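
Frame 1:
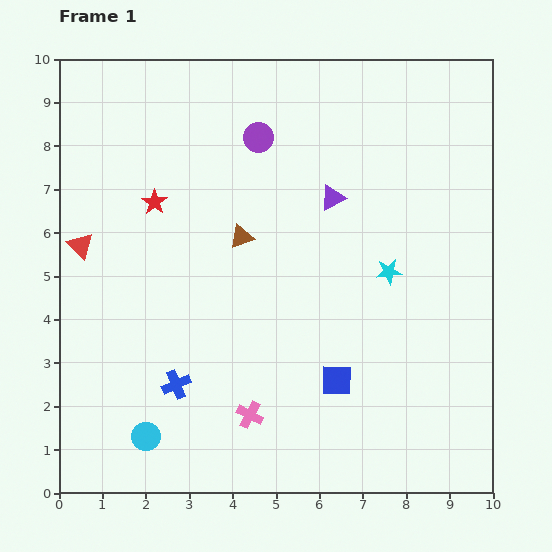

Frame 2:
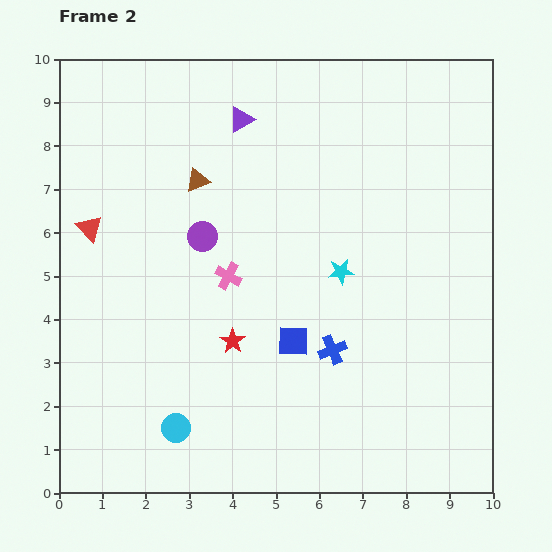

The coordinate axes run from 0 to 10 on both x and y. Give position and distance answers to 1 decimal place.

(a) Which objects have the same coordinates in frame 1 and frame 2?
none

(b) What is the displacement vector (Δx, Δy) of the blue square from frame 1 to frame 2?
(-1.0, 0.9)

The blue square was at (6.4, 2.6) in frame 1 and (5.4, 3.5) in frame 2.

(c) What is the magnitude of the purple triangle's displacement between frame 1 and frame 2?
2.8

The purple triangle moved from (6.3, 6.8) to (4.2, 8.6), a distance of √(2.1² + 1.8²) ≈ 2.8.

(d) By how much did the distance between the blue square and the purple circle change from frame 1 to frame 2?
-2.7

Distance in frame 1: 5.9. Distance in frame 2: 3.2.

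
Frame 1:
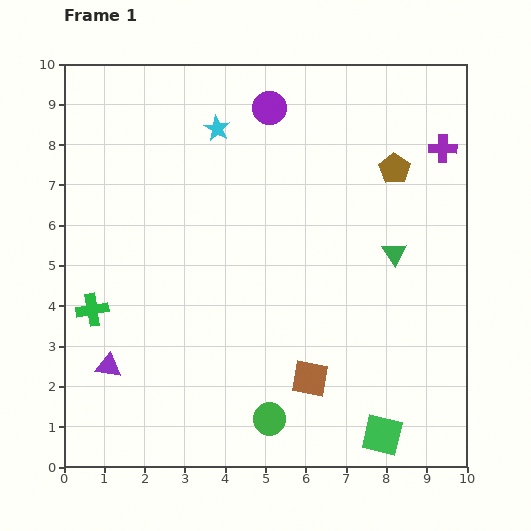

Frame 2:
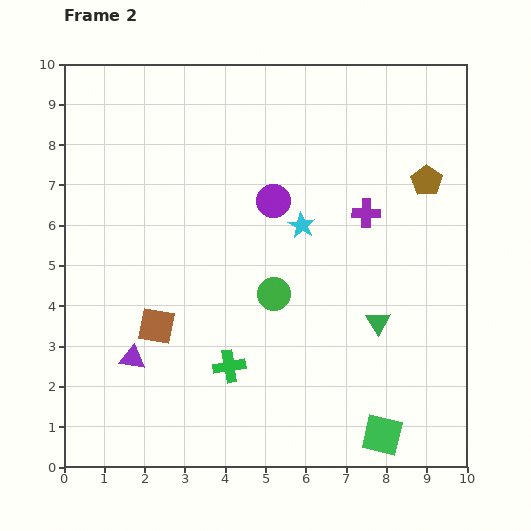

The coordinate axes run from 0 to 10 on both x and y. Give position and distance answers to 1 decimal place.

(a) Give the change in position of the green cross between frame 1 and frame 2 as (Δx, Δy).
(3.4, -1.4)

The green cross was at (0.7, 3.9) in frame 1 and (4.1, 2.5) in frame 2.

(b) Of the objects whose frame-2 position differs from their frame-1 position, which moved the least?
the purple triangle

(moved 0.6)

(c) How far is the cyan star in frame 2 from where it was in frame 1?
3.2

The cyan star moved from (3.8, 8.4) to (5.9, 6.0), a distance of √(2.1² + 2.4²) ≈ 3.2.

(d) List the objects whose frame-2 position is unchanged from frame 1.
the green square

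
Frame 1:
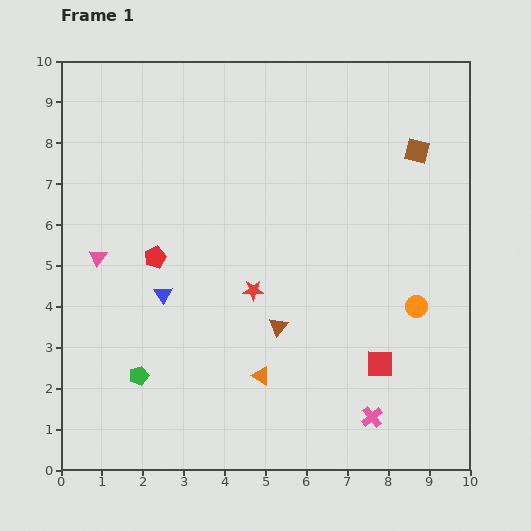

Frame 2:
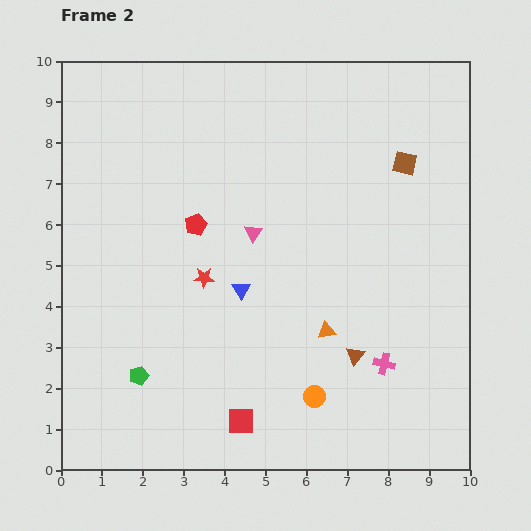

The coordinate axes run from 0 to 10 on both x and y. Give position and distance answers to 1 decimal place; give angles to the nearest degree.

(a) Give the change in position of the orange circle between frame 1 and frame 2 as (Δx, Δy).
(-2.5, -2.2)

The orange circle was at (8.7, 4.0) in frame 1 and (6.2, 1.8) in frame 2.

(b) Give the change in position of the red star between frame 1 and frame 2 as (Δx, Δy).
(-1.2, 0.3)

The red star was at (4.7, 4.4) in frame 1 and (3.5, 4.7) in frame 2.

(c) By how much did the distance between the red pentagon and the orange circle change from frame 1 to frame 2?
-1.4

Distance in frame 1: 6.5. Distance in frame 2: 5.1.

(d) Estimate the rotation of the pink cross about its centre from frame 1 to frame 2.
35° counter-clockwise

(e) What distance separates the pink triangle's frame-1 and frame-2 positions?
3.8

The pink triangle moved from (0.9, 5.2) to (4.7, 5.8), a distance of √(3.8² + 0.6²) ≈ 3.8.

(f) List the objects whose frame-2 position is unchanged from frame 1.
the green pentagon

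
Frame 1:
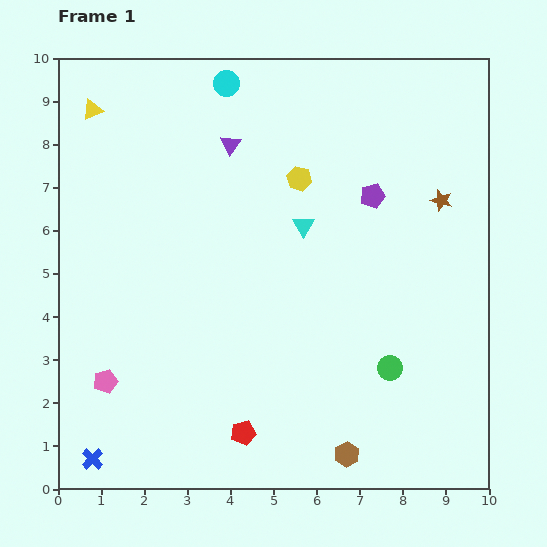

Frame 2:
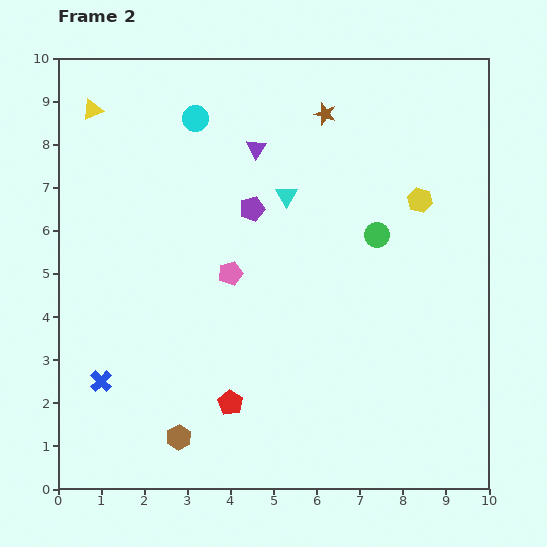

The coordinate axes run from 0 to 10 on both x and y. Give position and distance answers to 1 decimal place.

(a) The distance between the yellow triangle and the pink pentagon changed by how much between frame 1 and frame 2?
-1.3

Distance in frame 1: 6.3. Distance in frame 2: 5.0.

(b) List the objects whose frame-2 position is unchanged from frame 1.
the yellow triangle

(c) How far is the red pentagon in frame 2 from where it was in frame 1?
0.8

The red pentagon moved from (4.3, 1.3) to (4.0, 2.0), a distance of √(0.3² + 0.7²) ≈ 0.8.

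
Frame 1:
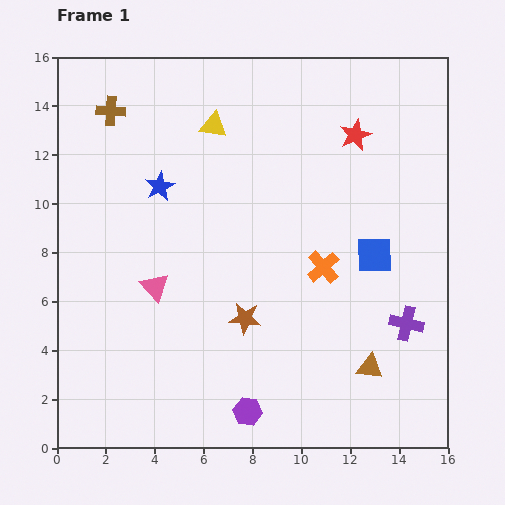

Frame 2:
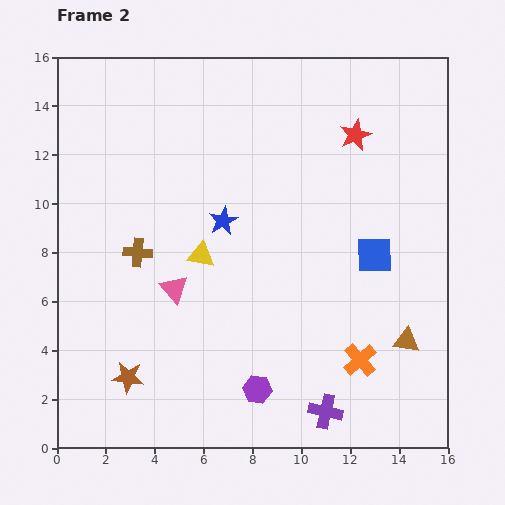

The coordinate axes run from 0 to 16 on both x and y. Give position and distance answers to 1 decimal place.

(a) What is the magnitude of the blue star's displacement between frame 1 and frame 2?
3.0

The blue star moved from (4.2, 10.7) to (6.8, 9.3), a distance of √(2.6² + 1.4²) ≈ 3.0.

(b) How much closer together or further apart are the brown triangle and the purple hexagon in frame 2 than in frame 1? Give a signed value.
+1.1

Distance in frame 1: 5.3. Distance in frame 2: 6.4.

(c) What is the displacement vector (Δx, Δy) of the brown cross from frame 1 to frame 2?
(1.1, -5.8)

The brown cross was at (2.2, 13.8) in frame 1 and (3.3, 8.0) in frame 2.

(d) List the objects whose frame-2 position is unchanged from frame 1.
the blue square, the red star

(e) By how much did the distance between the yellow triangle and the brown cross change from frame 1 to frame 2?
-1.6

Distance in frame 1: 4.2. Distance in frame 2: 2.6.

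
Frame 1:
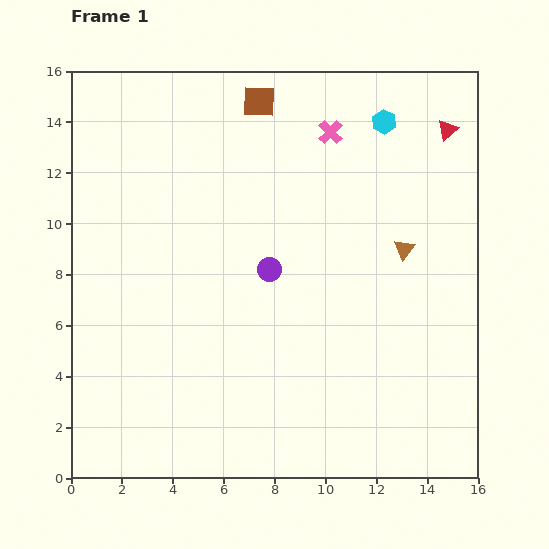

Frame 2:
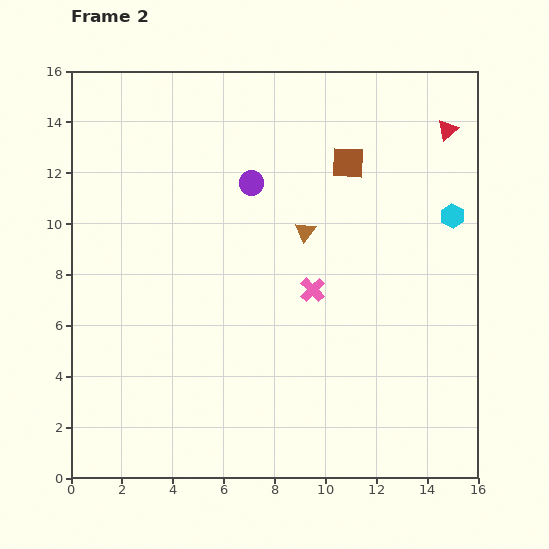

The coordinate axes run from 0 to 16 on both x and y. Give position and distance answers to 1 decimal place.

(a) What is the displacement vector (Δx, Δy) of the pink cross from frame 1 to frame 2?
(-0.7, -6.2)

The pink cross was at (10.2, 13.6) in frame 1 and (9.5, 7.4) in frame 2.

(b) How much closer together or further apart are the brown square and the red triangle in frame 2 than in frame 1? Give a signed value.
-3.4

Distance in frame 1: 7.5. Distance in frame 2: 4.1.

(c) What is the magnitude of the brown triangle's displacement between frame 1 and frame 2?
4.0

The brown triangle moved from (13.1, 9.0) to (9.2, 9.7), a distance of √(3.9² + 0.7²) ≈ 4.0.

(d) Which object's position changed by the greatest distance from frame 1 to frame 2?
the pink cross

(moved 6.2; next 4.6)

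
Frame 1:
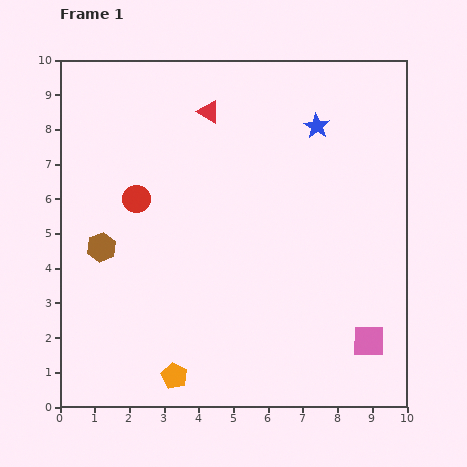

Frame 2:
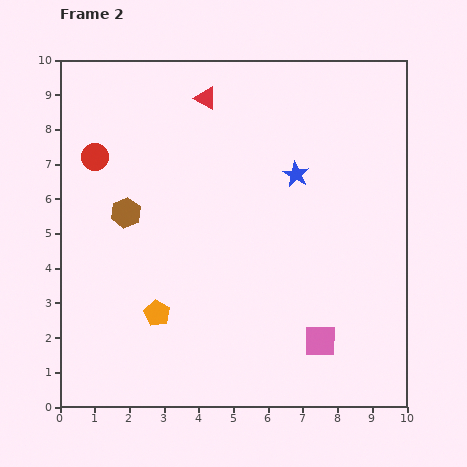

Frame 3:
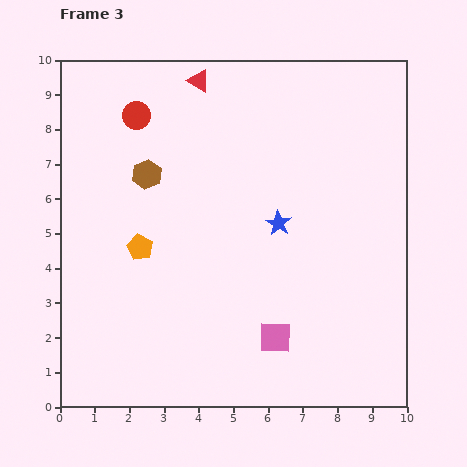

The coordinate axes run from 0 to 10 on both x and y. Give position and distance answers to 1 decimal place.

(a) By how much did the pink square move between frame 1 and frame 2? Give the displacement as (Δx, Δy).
(-1.4, 0.0)

The pink square was at (8.9, 1.9) in frame 1 and (7.5, 1.9) in frame 2.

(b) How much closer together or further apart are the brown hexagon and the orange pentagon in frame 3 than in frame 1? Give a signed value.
-2.2

Distance in frame 1: 4.3. Distance in frame 3: 2.1.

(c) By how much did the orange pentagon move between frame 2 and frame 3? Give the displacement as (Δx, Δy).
(-0.5, 1.9)

The orange pentagon was at (2.8, 2.7) in frame 2 and (2.3, 4.6) in frame 3.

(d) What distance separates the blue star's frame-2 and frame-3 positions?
1.5

The blue star moved from (6.8, 6.7) to (6.3, 5.3), a distance of √(0.5² + 1.4²) ≈ 1.5.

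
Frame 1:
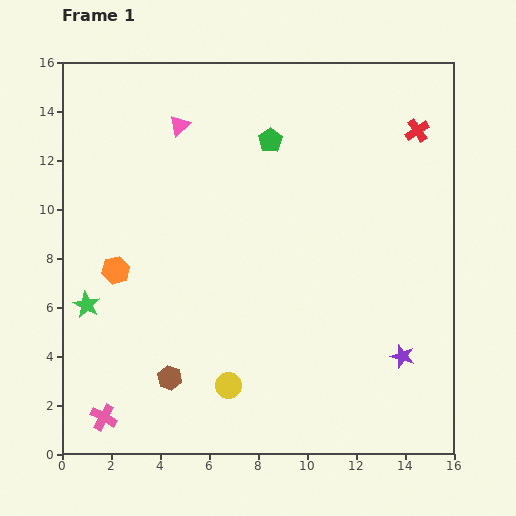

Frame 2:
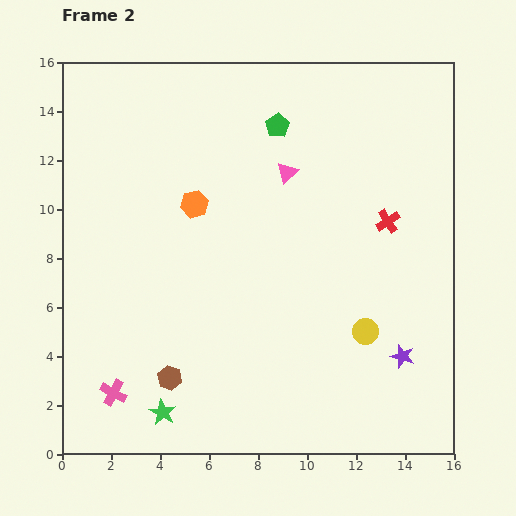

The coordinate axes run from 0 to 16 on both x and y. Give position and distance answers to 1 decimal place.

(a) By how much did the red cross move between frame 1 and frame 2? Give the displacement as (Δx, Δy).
(-1.2, -3.7)

The red cross was at (14.5, 13.2) in frame 1 and (13.3, 9.5) in frame 2.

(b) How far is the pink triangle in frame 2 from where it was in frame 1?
4.8

The pink triangle moved from (4.8, 13.4) to (9.2, 11.5), a distance of √(4.4² + 1.9²) ≈ 4.8.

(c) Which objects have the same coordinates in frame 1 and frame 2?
the brown hexagon, the purple star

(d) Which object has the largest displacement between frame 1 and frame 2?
the yellow circle

(moved 6.0; next 5.4)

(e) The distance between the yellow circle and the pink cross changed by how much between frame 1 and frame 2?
+5.3

Distance in frame 1: 5.3. Distance in frame 2: 10.6.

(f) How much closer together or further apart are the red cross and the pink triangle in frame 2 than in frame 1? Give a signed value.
-5.1

Distance in frame 1: 9.7. Distance in frame 2: 4.6.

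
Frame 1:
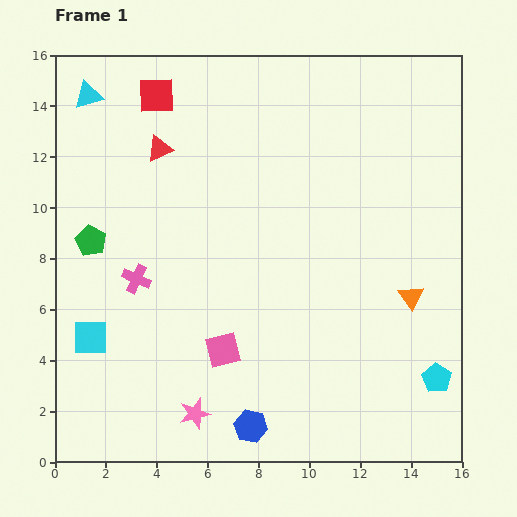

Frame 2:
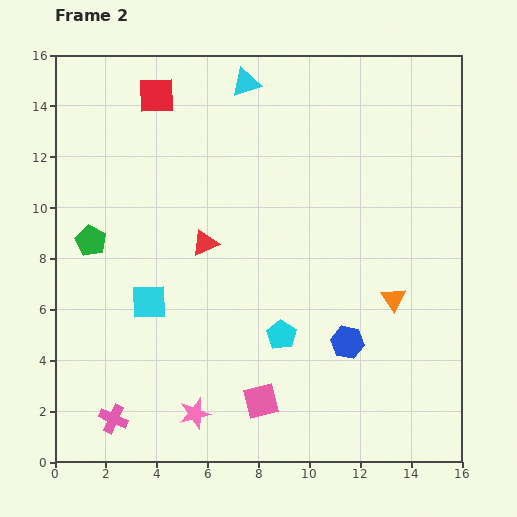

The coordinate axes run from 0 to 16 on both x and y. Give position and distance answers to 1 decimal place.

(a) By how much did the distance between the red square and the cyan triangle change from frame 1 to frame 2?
+0.8

Distance in frame 1: 2.7. Distance in frame 2: 3.5.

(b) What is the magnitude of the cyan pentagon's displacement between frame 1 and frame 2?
6.3

The cyan pentagon moved from (15.0, 3.3) to (8.9, 5.0), a distance of √(6.1² + 1.7²) ≈ 6.3.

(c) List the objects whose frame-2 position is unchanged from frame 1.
the green pentagon, the pink star, the red square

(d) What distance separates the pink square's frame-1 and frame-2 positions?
2.5

The pink square moved from (6.6, 4.4) to (8.1, 2.4), a distance of √(1.5² + 2.0²) ≈ 2.5.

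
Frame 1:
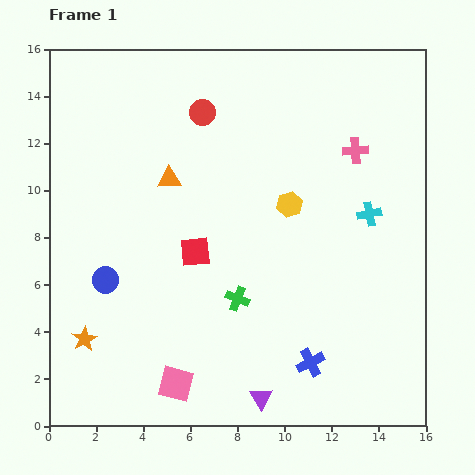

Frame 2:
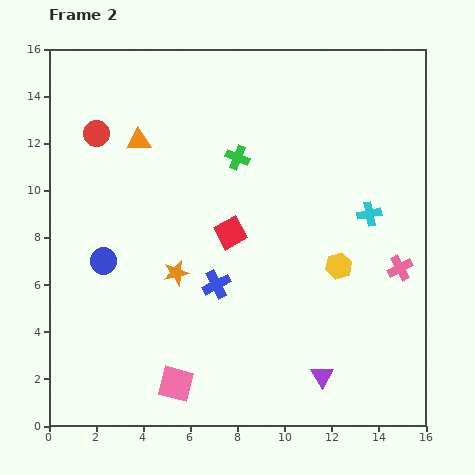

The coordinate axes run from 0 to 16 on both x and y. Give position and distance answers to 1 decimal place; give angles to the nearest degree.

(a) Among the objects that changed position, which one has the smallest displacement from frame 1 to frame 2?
the blue circle

(moved 0.8)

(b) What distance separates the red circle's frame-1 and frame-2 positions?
4.6

The red circle moved from (6.5, 13.3) to (2.0, 12.4), a distance of √(4.5² + 0.9²) ≈ 4.6.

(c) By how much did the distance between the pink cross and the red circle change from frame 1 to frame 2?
+7.4

Distance in frame 1: 6.7. Distance in frame 2: 14.1.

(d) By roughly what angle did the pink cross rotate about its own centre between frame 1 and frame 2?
24° counter-clockwise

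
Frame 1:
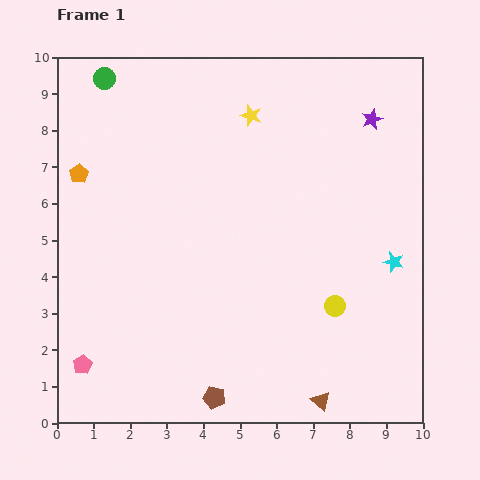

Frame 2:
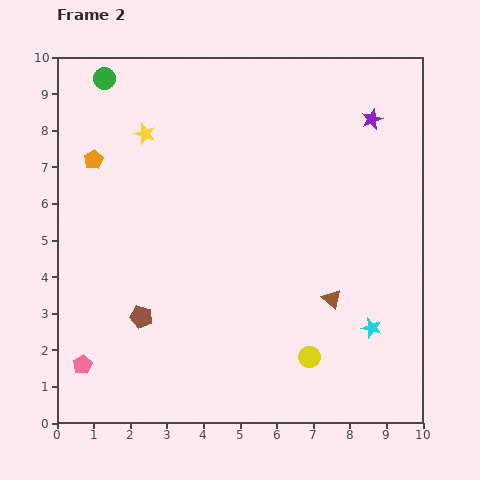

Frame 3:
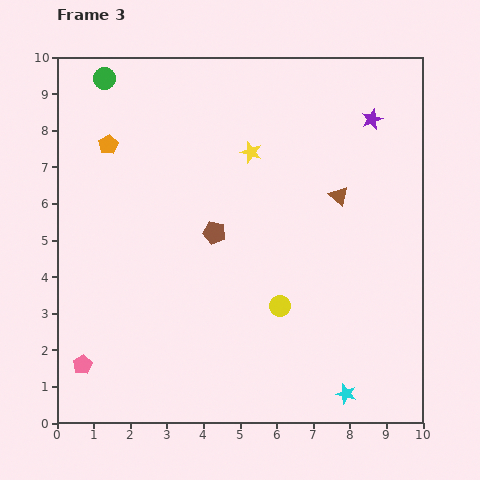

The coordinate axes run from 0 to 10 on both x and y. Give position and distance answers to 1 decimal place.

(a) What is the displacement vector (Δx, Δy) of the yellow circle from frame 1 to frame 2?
(-0.7, -1.4)

The yellow circle was at (7.6, 3.2) in frame 1 and (6.9, 1.8) in frame 2.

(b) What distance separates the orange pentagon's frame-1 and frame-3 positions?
1.1

The orange pentagon moved from (0.6, 6.8) to (1.4, 7.6), a distance of √(0.8² + 0.8²) ≈ 1.1.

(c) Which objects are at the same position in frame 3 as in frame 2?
the purple star, the green circle, the pink pentagon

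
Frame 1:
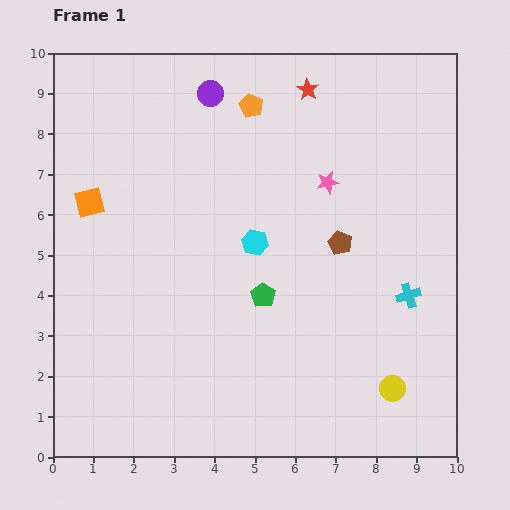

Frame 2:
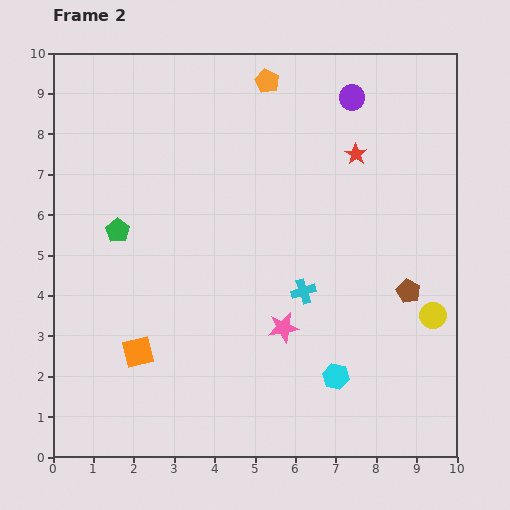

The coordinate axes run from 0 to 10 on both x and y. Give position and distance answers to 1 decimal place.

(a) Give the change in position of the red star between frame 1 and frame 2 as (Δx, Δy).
(1.2, -1.6)

The red star was at (6.3, 9.1) in frame 1 and (7.5, 7.5) in frame 2.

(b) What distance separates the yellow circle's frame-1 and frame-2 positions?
2.1

The yellow circle moved from (8.4, 1.7) to (9.4, 3.5), a distance of √(1.0² + 1.8²) ≈ 2.1.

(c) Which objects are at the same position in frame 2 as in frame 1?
none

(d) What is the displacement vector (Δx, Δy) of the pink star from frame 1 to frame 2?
(-1.1, -3.6)

The pink star was at (6.8, 6.8) in frame 1 and (5.7, 3.2) in frame 2.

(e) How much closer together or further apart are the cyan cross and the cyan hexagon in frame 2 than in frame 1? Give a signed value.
-1.8

Distance in frame 1: 4.0. Distance in frame 2: 2.2.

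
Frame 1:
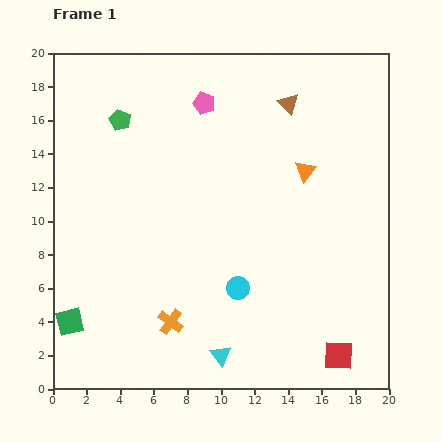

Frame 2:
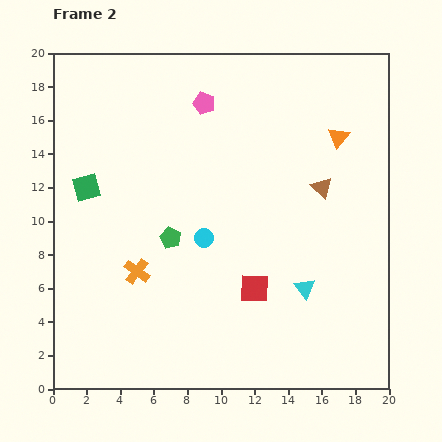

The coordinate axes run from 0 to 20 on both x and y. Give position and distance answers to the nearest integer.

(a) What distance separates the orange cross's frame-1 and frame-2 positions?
4

The orange cross moved from (7, 4) to (5, 7), a distance of √(2² + 3²) ≈ 4.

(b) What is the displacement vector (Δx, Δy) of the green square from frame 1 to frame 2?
(1, 8)

The green square was at (1, 4) in frame 1 and (2, 12) in frame 2.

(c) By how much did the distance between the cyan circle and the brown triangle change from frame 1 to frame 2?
-3

Distance in frame 1: 11. Distance in frame 2: 8.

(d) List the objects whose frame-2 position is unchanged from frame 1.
the pink pentagon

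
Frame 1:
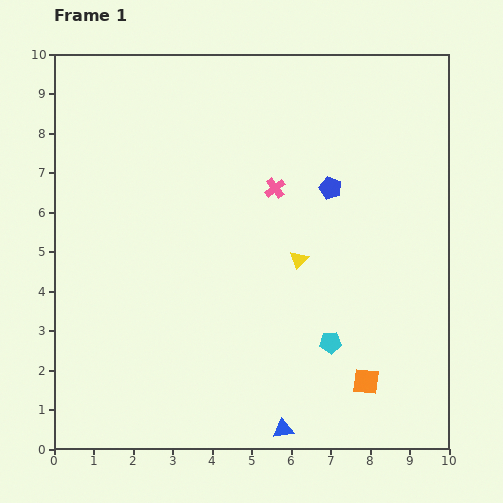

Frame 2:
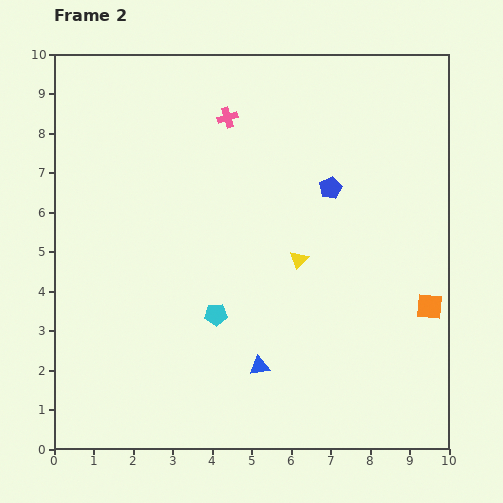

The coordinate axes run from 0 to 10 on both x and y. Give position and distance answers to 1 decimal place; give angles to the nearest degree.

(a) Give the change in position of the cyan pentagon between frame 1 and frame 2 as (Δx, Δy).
(-2.9, 0.7)

The cyan pentagon was at (7.0, 2.7) in frame 1 and (4.1, 3.4) in frame 2.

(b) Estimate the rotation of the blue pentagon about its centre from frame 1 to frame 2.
25° clockwise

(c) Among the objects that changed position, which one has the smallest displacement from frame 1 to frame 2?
the blue triangle

(moved 1.7)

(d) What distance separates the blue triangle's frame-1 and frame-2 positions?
1.7

The blue triangle moved from (5.8, 0.5) to (5.2, 2.1), a distance of √(0.6² + 1.6²) ≈ 1.7.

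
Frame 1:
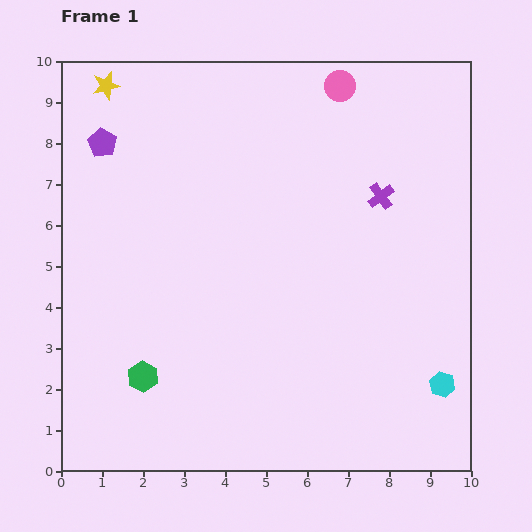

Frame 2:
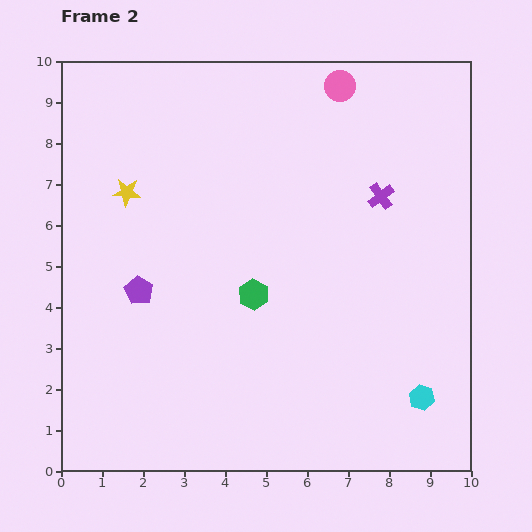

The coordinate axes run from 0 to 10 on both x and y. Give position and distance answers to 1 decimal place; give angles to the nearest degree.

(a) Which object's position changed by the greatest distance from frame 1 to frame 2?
the purple pentagon

(moved 3.7; next 3.4)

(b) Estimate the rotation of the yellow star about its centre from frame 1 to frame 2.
17° clockwise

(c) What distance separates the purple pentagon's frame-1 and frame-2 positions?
3.7

The purple pentagon moved from (1.0, 8.0) to (1.9, 4.4), a distance of √(0.9² + 3.6²) ≈ 3.7.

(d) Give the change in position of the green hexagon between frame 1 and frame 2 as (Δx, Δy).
(2.7, 2.0)

The green hexagon was at (2.0, 2.3) in frame 1 and (4.7, 4.3) in frame 2.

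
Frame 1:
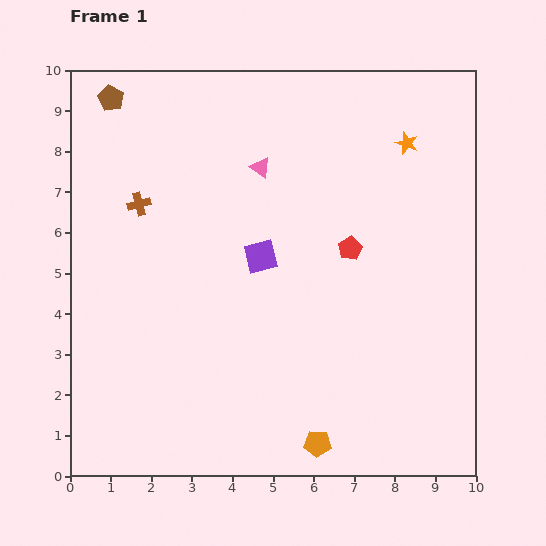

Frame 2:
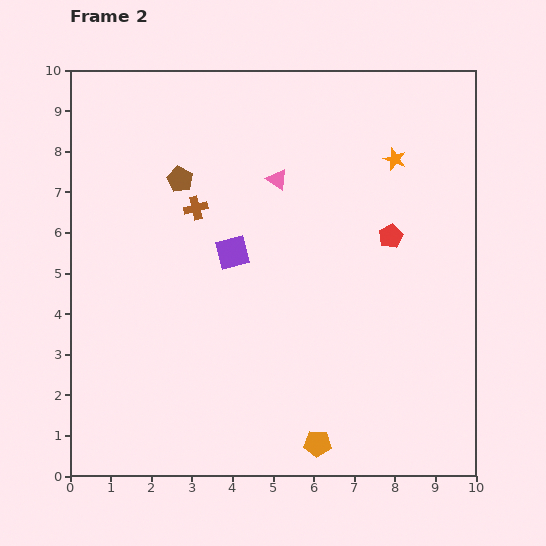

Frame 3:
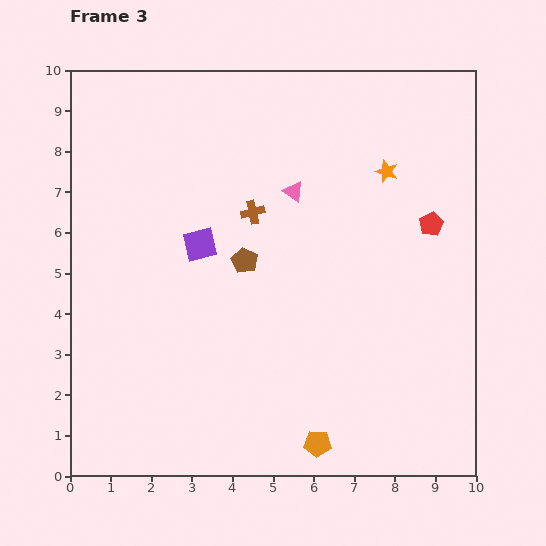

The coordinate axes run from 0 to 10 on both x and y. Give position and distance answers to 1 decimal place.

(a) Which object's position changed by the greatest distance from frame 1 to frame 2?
the brown pentagon

(moved 2.6; next 1.4)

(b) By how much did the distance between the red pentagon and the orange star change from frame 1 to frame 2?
-1.1

Distance in frame 1: 3.0. Distance in frame 2: 1.9.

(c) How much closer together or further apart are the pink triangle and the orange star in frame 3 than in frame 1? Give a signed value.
-1.2

Distance in frame 1: 3.6. Distance in frame 3: 2.4.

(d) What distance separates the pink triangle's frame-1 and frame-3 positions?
1.0

The pink triangle moved from (4.7, 7.6) to (5.5, 7.0), a distance of √(0.8² + 0.6²) ≈ 1.0.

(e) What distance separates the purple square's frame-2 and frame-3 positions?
0.8

The purple square moved from (4.0, 5.5) to (3.2, 5.7), a distance of √(0.8² + 0.2²) ≈ 0.8.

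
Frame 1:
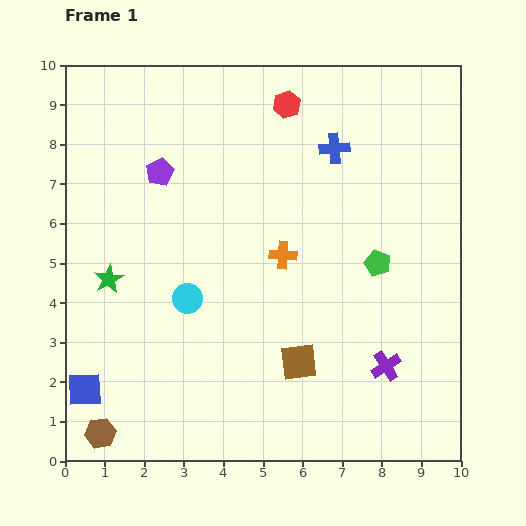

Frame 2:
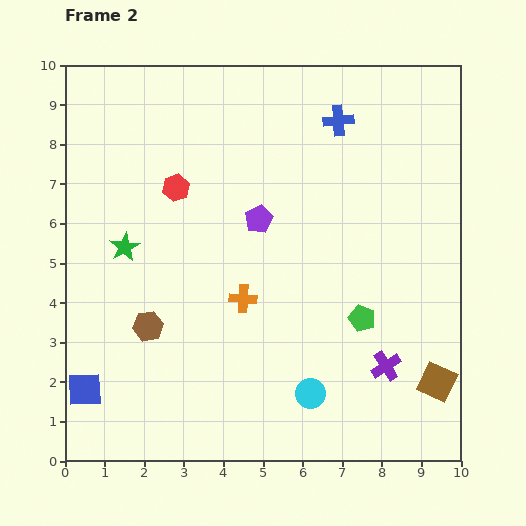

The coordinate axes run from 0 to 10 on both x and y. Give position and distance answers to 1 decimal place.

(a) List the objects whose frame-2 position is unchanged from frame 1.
the purple cross, the blue square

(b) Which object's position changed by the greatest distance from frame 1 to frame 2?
the cyan circle

(moved 3.9; next 3.5)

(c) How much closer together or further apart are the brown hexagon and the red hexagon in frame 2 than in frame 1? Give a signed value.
-5.9

Distance in frame 1: 9.5. Distance in frame 2: 3.6.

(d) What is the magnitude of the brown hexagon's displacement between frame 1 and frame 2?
3.0

The brown hexagon moved from (0.9, 0.7) to (2.1, 3.4), a distance of √(1.2² + 2.7²) ≈ 3.0.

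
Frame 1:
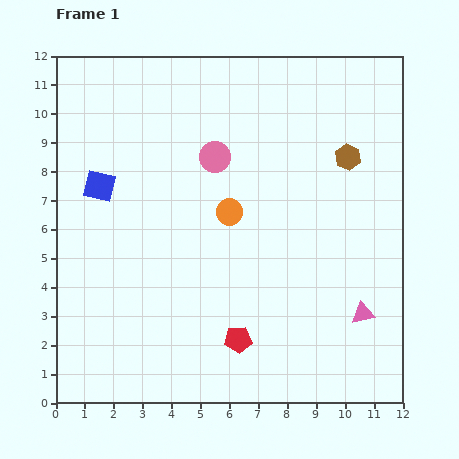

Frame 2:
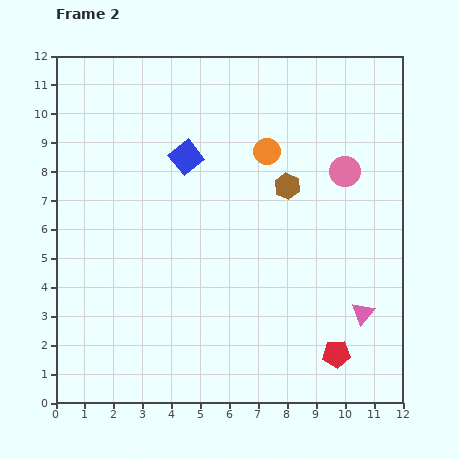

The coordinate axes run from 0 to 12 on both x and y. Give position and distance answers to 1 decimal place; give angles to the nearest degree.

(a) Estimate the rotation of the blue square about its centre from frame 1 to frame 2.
38° clockwise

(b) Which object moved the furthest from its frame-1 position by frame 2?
the pink circle

(moved 4.5; next 3.4)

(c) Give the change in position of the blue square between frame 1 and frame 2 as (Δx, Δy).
(3.0, 1.0)

The blue square was at (1.5, 7.5) in frame 1 and (4.5, 8.5) in frame 2.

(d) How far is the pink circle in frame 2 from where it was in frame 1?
4.5

The pink circle moved from (5.5, 8.5) to (10.0, 8.0), a distance of √(4.5² + 0.5²) ≈ 4.5.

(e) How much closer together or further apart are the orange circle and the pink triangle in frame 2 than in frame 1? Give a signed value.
+0.7

Distance in frame 1: 5.8. Distance in frame 2: 6.5.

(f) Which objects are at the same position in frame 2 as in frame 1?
the pink triangle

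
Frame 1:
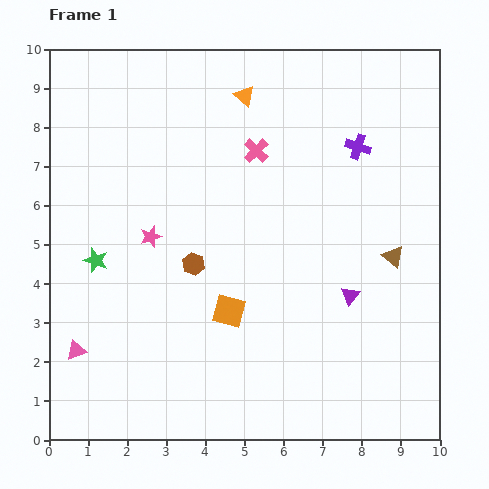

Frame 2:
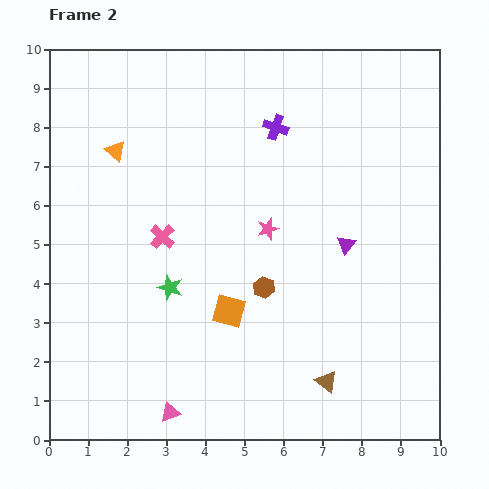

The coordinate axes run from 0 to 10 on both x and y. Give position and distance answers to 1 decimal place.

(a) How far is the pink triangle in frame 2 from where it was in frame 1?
2.9

The pink triangle moved from (0.7, 2.3) to (3.1, 0.7), a distance of √(2.4² + 1.6²) ≈ 2.9.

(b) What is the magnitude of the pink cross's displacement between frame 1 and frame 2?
3.3

The pink cross moved from (5.3, 7.4) to (2.9, 5.2), a distance of √(2.4² + 2.2²) ≈ 3.3.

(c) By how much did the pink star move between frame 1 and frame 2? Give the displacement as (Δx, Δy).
(3.0, 0.2)

The pink star was at (2.6, 5.2) in frame 1 and (5.6, 5.4) in frame 2.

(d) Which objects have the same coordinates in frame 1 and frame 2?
the orange square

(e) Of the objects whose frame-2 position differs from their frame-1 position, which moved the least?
the purple triangle

(moved 1.3)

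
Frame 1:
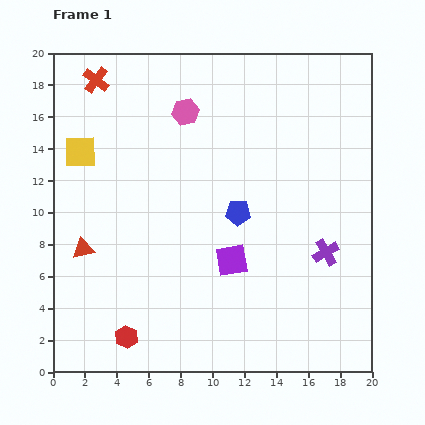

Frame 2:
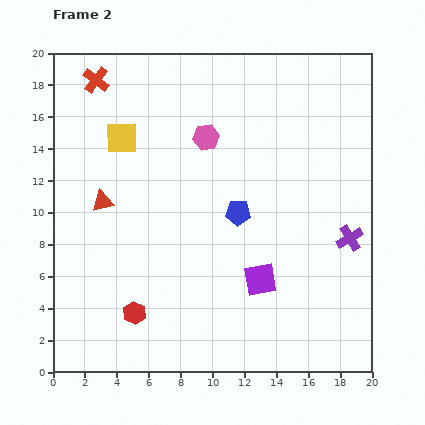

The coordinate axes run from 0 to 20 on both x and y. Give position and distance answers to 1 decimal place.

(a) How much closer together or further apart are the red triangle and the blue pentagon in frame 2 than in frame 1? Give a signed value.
-1.5

Distance in frame 1: 10.0. Distance in frame 2: 8.5.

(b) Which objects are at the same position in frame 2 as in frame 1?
the red cross, the blue pentagon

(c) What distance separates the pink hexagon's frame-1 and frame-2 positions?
2.1

The pink hexagon moved from (8.3, 16.3) to (9.6, 14.7), a distance of √(1.3² + 1.6²) ≈ 2.1.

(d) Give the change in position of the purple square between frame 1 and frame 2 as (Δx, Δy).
(1.8, -1.2)

The purple square was at (11.2, 7.0) in frame 1 and (13.0, 5.8) in frame 2.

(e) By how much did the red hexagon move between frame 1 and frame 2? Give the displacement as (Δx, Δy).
(0.5, 1.5)

The red hexagon was at (4.6, 2.2) in frame 1 and (5.1, 3.7) in frame 2.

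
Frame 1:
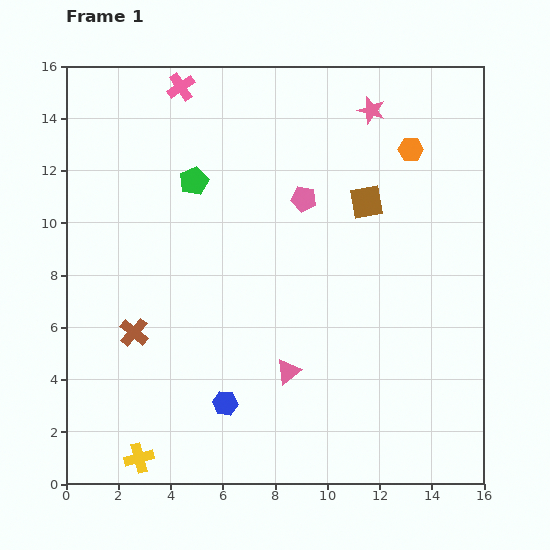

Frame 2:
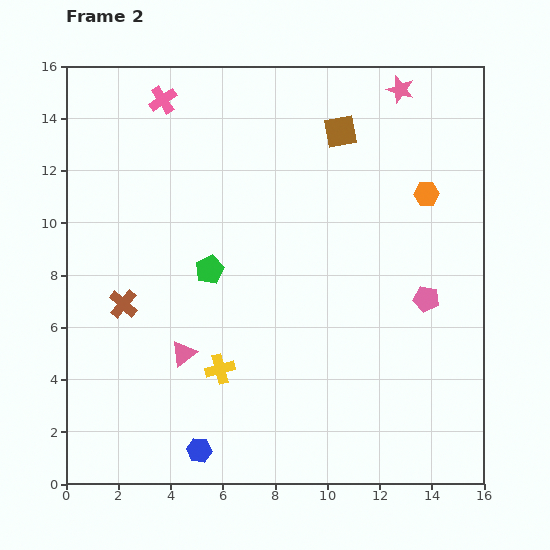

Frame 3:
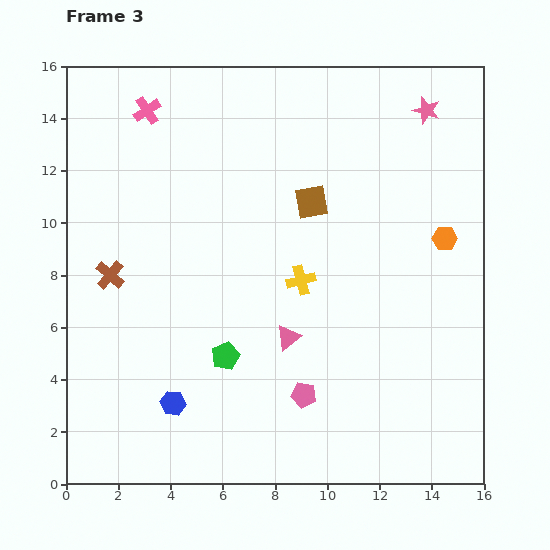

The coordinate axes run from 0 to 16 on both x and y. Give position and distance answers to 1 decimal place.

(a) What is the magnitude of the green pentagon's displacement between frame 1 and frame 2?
3.5

The green pentagon moved from (4.9, 11.6) to (5.5, 8.2), a distance of √(0.6² + 3.4²) ≈ 3.5.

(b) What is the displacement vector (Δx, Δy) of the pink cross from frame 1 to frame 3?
(-1.3, -0.9)

The pink cross was at (4.4, 15.2) in frame 1 and (3.1, 14.3) in frame 3.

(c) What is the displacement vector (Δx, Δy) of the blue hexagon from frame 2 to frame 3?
(-1.0, 1.8)

The blue hexagon was at (5.1, 1.3) in frame 2 and (4.1, 3.1) in frame 3.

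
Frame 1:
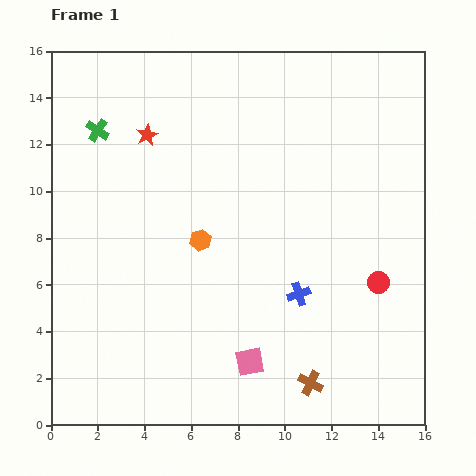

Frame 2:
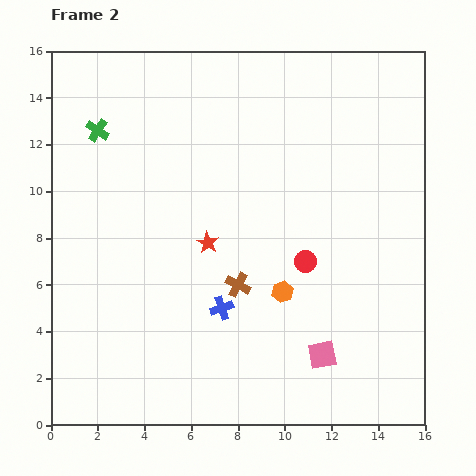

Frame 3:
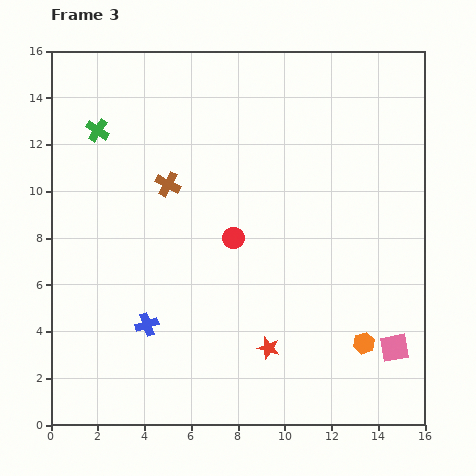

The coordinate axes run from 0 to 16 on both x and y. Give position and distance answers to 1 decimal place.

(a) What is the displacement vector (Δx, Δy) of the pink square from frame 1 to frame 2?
(3.1, 0.3)

The pink square was at (8.5, 2.7) in frame 1 and (11.6, 3.0) in frame 2.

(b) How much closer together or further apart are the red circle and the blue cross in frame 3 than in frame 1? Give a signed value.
+1.8

Distance in frame 1: 3.4. Distance in frame 3: 5.2.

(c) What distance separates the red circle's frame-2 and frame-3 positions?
3.3

The red circle moved from (10.9, 7.0) to (7.8, 8.0), a distance of √(3.1² + 1.0²) ≈ 3.3.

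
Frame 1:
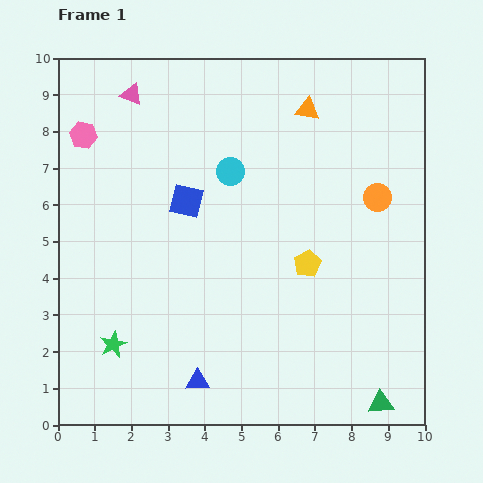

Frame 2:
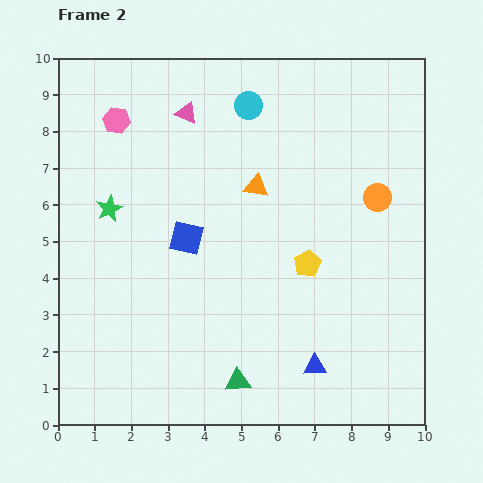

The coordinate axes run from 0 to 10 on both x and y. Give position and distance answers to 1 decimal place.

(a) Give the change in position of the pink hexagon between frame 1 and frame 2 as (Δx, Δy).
(0.9, 0.4)

The pink hexagon was at (0.7, 7.9) in frame 1 and (1.6, 8.3) in frame 2.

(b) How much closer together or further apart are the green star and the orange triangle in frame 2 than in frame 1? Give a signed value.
-4.3

Distance in frame 1: 8.3. Distance in frame 2: 4.0.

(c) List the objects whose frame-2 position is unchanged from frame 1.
the yellow pentagon, the orange circle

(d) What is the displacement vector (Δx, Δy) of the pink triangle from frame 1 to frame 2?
(1.5, -0.5)

The pink triangle was at (2.0, 9.0) in frame 1 and (3.5, 8.5) in frame 2.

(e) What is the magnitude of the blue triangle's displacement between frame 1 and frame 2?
3.2

The blue triangle moved from (3.8, 1.2) to (7.0, 1.6), a distance of √(3.2² + 0.4²) ≈ 3.2.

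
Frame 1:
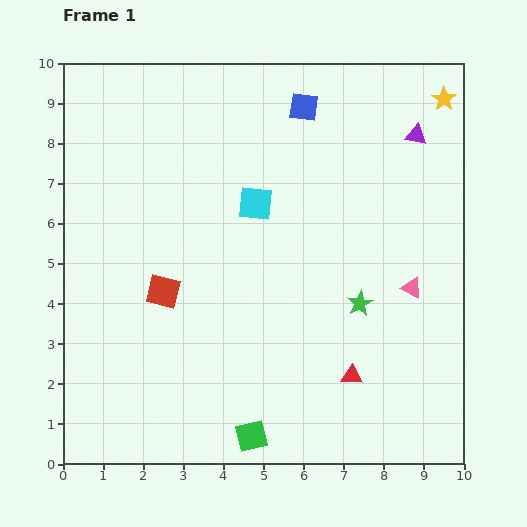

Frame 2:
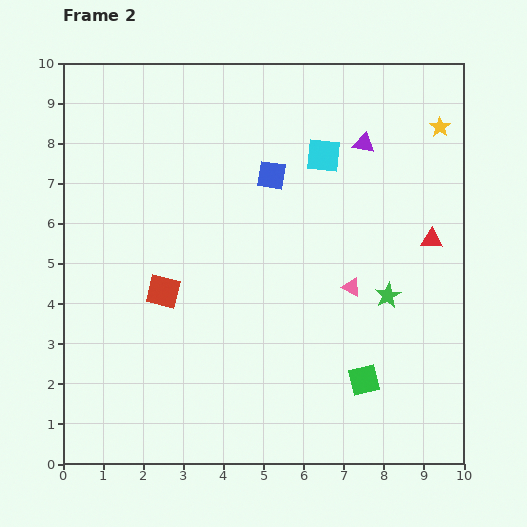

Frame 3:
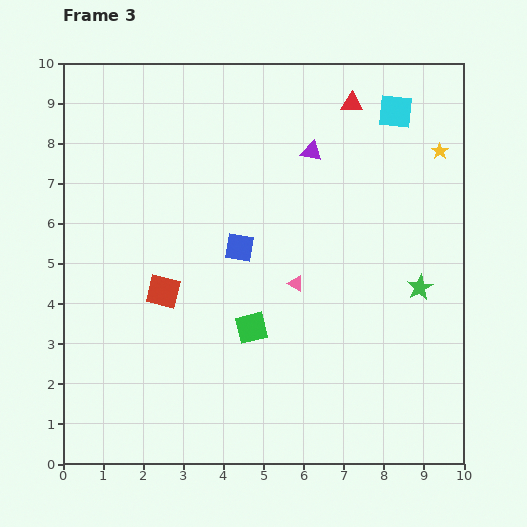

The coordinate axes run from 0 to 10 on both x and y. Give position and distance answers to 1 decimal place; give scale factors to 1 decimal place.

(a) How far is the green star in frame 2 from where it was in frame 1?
0.7

The green star moved from (7.4, 4.0) to (8.1, 4.2), a distance of √(0.7² + 0.2²) ≈ 0.7.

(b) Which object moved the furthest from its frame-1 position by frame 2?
the red triangle

(moved 3.9; next 3.1)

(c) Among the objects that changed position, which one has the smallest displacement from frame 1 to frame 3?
the yellow star

(moved 1.3)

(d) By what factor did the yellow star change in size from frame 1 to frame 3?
0.7×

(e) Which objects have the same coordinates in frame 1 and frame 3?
the red square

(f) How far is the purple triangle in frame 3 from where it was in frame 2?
1.3

The purple triangle moved from (7.5, 8.0) to (6.2, 7.8), a distance of √(1.3² + 0.2²) ≈ 1.3.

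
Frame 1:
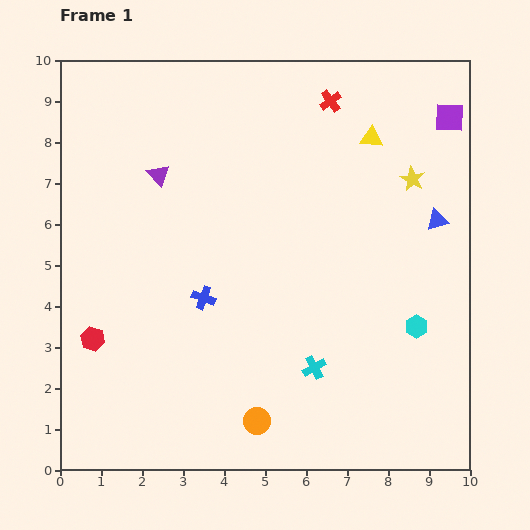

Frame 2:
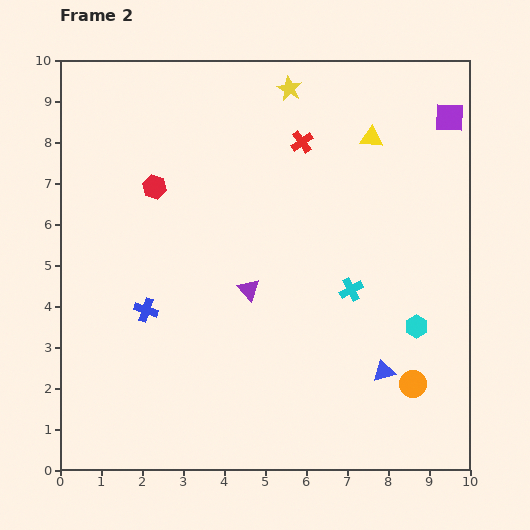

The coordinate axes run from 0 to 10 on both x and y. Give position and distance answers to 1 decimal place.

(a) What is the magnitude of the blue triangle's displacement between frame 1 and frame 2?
3.9

The blue triangle moved from (9.2, 6.1) to (7.9, 2.4), a distance of √(1.3² + 3.7²) ≈ 3.9.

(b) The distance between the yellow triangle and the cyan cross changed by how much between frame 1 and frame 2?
-2.1

Distance in frame 1: 5.8. Distance in frame 2: 3.7.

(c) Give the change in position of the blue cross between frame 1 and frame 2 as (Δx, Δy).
(-1.4, -0.3)

The blue cross was at (3.5, 4.2) in frame 1 and (2.1, 3.9) in frame 2.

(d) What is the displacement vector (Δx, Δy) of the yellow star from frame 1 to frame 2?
(-3.0, 2.2)

The yellow star was at (8.6, 7.1) in frame 1 and (5.6, 9.3) in frame 2.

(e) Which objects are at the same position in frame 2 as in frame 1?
the yellow triangle, the cyan hexagon, the purple square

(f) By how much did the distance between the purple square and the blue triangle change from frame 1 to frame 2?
+3.9

Distance in frame 1: 2.5. Distance in frame 2: 6.4.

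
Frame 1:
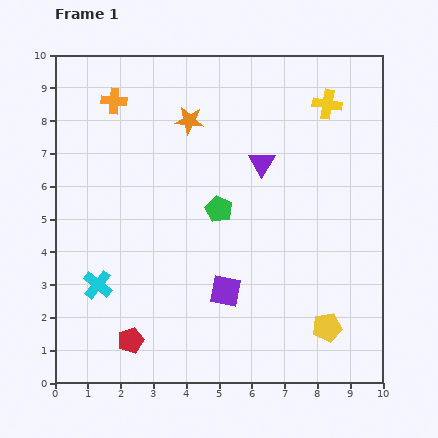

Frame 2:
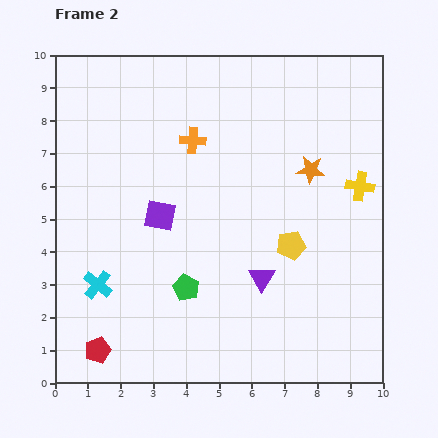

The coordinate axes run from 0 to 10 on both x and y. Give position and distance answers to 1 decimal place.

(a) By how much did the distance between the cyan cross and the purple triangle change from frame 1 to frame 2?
-1.2

Distance in frame 1: 6.2. Distance in frame 2: 5.0.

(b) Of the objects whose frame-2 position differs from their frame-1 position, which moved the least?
the red pentagon

(moved 1.0)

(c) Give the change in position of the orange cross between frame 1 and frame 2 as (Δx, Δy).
(2.4, -1.2)

The orange cross was at (1.8, 8.6) in frame 1 and (4.2, 7.4) in frame 2.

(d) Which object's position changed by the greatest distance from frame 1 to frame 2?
the orange star

(moved 4.0; next 3.5)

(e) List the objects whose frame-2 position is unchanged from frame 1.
the cyan cross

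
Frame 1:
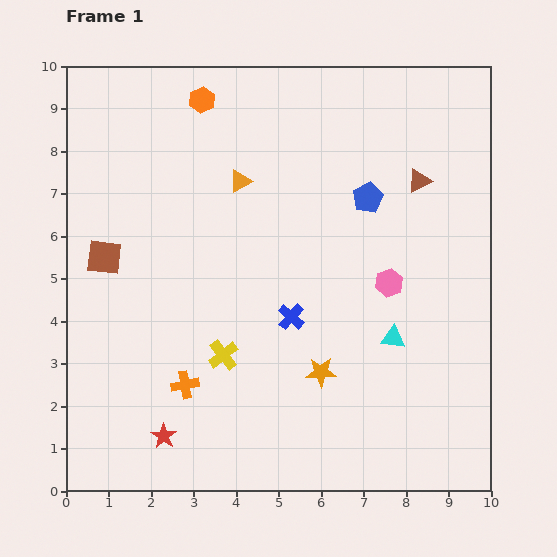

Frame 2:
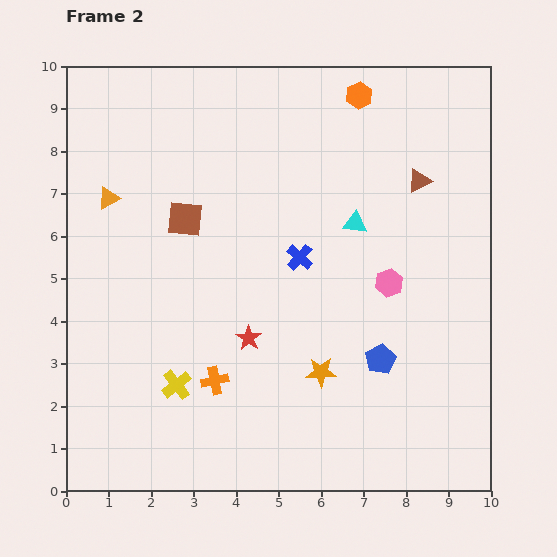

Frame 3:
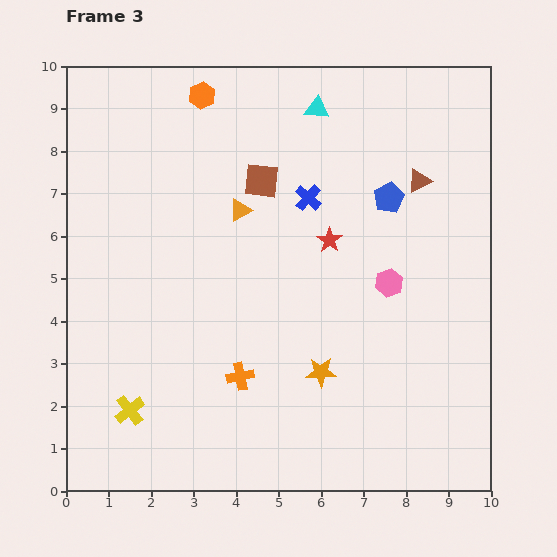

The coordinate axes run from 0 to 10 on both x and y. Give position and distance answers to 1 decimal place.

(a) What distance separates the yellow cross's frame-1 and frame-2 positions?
1.3

The yellow cross moved from (3.7, 3.2) to (2.6, 2.5), a distance of √(1.1² + 0.7²) ≈ 1.3.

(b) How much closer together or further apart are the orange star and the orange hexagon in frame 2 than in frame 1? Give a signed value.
-0.4

Distance in frame 1: 7.0. Distance in frame 2: 6.6.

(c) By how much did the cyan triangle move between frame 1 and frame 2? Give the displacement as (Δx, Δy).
(-0.9, 2.7)

The cyan triangle was at (7.7, 3.6) in frame 1 and (6.8, 6.3) in frame 2.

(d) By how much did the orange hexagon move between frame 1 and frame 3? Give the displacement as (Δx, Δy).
(0.0, 0.1)

The orange hexagon was at (3.2, 9.2) in frame 1 and (3.2, 9.3) in frame 3.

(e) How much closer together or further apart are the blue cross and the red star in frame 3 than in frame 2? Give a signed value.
-1.1

Distance in frame 2: 2.2. Distance in frame 3: 1.1.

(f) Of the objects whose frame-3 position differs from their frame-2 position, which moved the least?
the orange cross

(moved 0.6)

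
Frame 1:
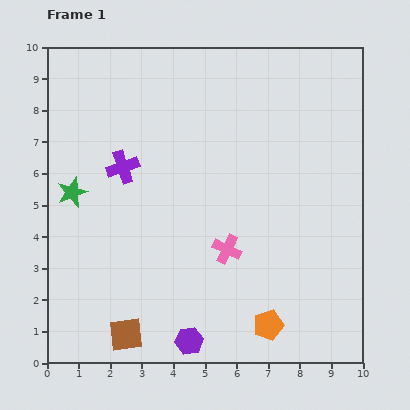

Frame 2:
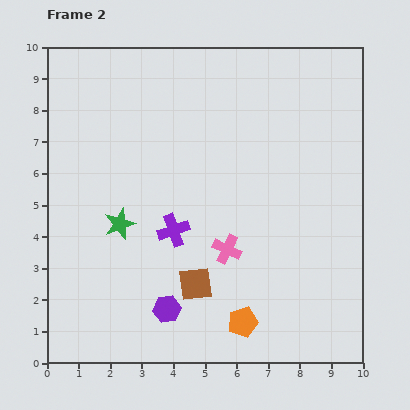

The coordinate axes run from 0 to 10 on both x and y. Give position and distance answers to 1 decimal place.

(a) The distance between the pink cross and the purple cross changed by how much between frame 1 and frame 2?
-2.4

Distance in frame 1: 4.2. Distance in frame 2: 1.8.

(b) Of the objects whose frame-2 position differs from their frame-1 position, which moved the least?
the orange pentagon

(moved 0.8)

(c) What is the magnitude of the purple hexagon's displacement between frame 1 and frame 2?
1.2

The purple hexagon moved from (4.5, 0.7) to (3.8, 1.7), a distance of √(0.7² + 1.0²) ≈ 1.2.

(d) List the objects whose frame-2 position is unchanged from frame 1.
the pink cross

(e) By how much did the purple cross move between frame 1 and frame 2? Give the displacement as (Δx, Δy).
(1.6, -2.0)

The purple cross was at (2.4, 6.2) in frame 1 and (4.0, 4.2) in frame 2.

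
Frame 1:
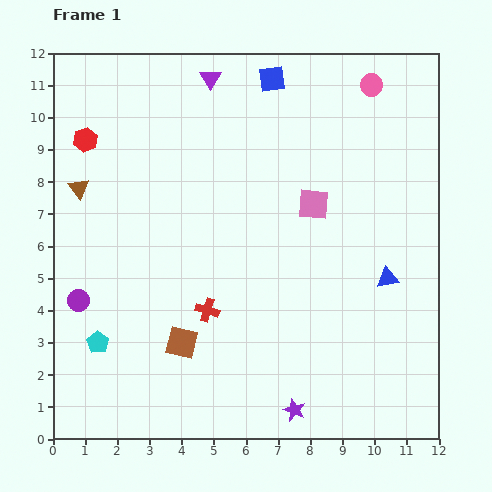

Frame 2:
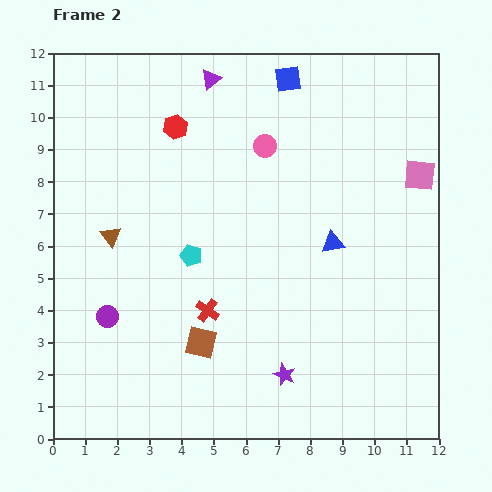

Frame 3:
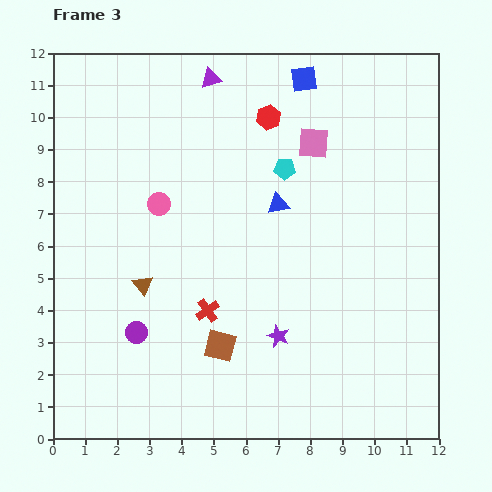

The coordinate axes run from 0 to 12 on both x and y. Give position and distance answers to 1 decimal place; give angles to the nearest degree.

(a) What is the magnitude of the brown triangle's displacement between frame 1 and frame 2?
1.8

The brown triangle moved from (0.8, 7.8) to (1.8, 6.3), a distance of √(1.0² + 1.5²) ≈ 1.8.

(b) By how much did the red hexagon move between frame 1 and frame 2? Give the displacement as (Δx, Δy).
(2.8, 0.4)

The red hexagon was at (1.0, 9.3) in frame 1 and (3.8, 9.7) in frame 2.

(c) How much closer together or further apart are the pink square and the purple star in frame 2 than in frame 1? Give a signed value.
+1.1

Distance in frame 1: 6.4. Distance in frame 2: 7.5.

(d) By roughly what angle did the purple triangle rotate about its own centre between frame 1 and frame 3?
45° clockwise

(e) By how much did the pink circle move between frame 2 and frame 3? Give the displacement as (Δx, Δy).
(-3.3, -1.8)

The pink circle was at (6.6, 9.1) in frame 2 and (3.3, 7.3) in frame 3.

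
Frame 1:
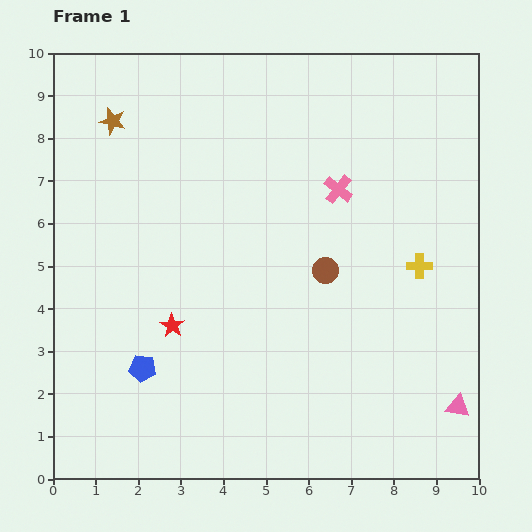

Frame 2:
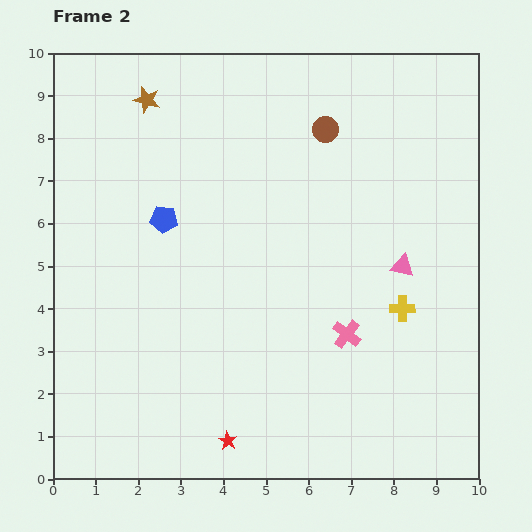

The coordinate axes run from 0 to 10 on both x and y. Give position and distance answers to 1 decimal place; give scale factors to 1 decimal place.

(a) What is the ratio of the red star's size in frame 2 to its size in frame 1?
0.8×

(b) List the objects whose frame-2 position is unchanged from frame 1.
none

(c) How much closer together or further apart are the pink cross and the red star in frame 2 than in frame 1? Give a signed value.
-1.2

Distance in frame 1: 5.0. Distance in frame 2: 3.8.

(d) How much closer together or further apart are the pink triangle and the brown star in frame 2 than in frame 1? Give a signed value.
-3.3

Distance in frame 1: 10.5. Distance in frame 2: 7.2.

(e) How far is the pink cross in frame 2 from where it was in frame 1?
3.4

The pink cross moved from (6.7, 6.8) to (6.9, 3.4), a distance of √(0.2² + 3.4²) ≈ 3.4.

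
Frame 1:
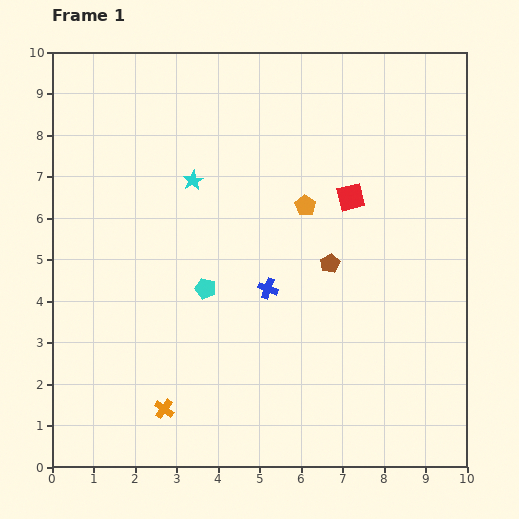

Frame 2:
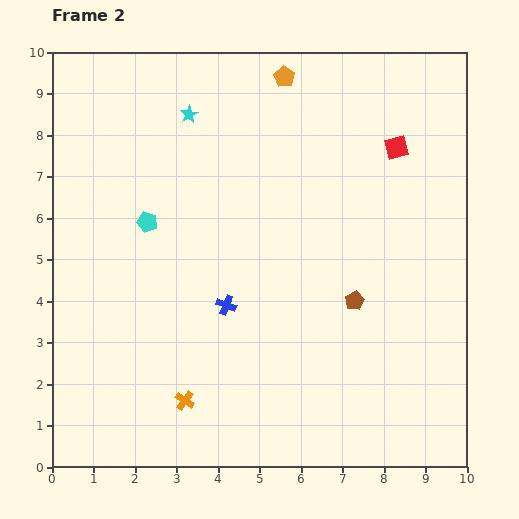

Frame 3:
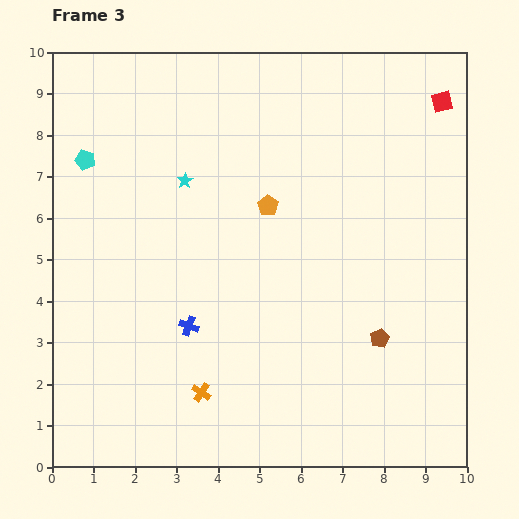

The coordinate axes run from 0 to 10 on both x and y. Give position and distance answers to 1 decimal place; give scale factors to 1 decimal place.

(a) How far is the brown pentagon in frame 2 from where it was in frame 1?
1.1

The brown pentagon moved from (6.7, 4.9) to (7.3, 4.0), a distance of √(0.6² + 0.9²) ≈ 1.1.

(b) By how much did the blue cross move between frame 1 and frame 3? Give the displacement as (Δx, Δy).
(-1.9, -0.9)

The blue cross was at (5.2, 4.3) in frame 1 and (3.3, 3.4) in frame 3.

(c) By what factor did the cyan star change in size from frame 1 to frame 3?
0.8×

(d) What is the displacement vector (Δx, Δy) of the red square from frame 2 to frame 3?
(1.1, 1.1)

The red square was at (8.3, 7.7) in frame 2 and (9.4, 8.8) in frame 3.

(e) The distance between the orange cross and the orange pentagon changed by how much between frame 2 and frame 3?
-3.4

Distance in frame 2: 8.2. Distance in frame 3: 4.8.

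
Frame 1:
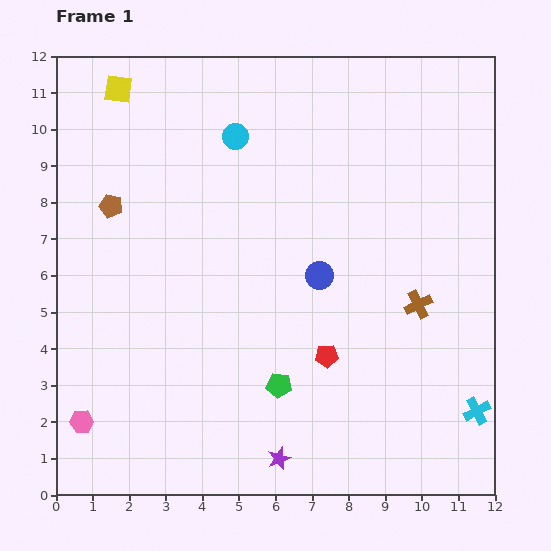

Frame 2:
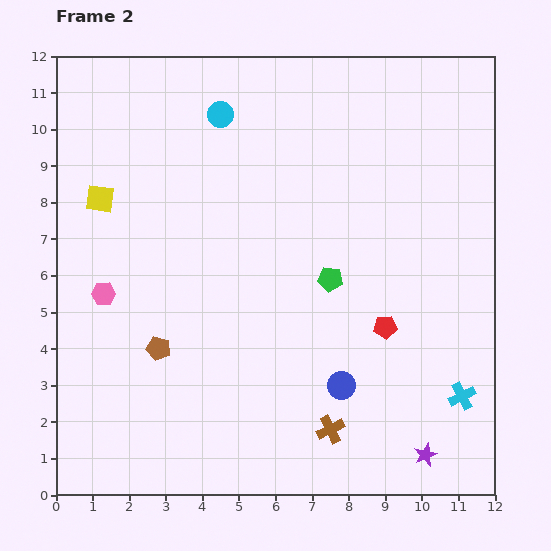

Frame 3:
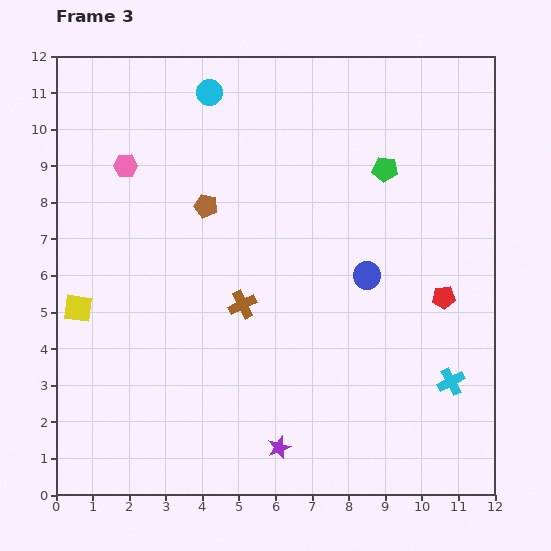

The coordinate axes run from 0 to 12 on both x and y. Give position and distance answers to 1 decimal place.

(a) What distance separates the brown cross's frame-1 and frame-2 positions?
4.2

The brown cross moved from (9.9, 5.2) to (7.5, 1.8), a distance of √(2.4² + 3.4²) ≈ 4.2.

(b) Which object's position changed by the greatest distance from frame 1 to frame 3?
the pink hexagon

(moved 7.1; next 6.6)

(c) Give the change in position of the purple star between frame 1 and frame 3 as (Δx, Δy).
(0.0, 0.3)

The purple star was at (6.1, 1.0) in frame 1 and (6.1, 1.3) in frame 3.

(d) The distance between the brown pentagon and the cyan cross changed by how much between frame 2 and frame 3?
-0.2

Distance in frame 2: 8.4. Distance in frame 3: 8.2.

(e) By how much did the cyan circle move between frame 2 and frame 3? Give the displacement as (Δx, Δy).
(-0.3, 0.6)

The cyan circle was at (4.5, 10.4) in frame 2 and (4.2, 11.0) in frame 3.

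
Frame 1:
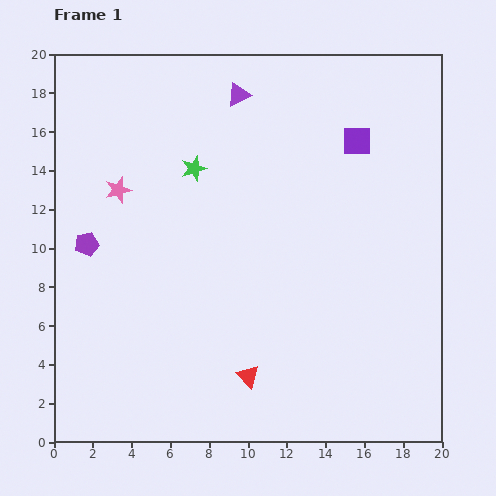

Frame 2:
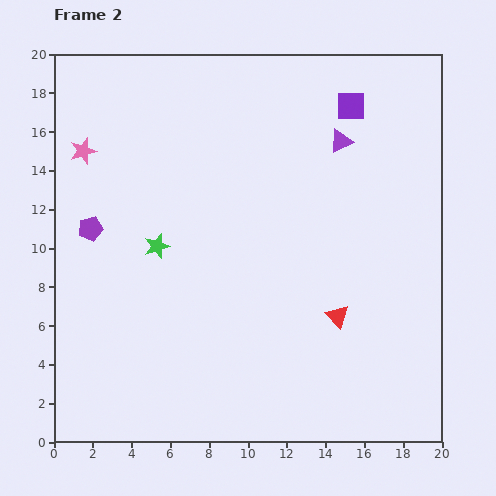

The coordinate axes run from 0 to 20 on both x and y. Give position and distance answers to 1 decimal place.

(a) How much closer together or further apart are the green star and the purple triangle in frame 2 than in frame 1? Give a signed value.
+6.5

Distance in frame 1: 4.4. Distance in frame 2: 10.9.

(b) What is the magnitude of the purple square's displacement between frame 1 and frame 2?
1.8

The purple square moved from (15.6, 15.5) to (15.3, 17.3), a distance of √(0.3² + 1.8²) ≈ 1.8.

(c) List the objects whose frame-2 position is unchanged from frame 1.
none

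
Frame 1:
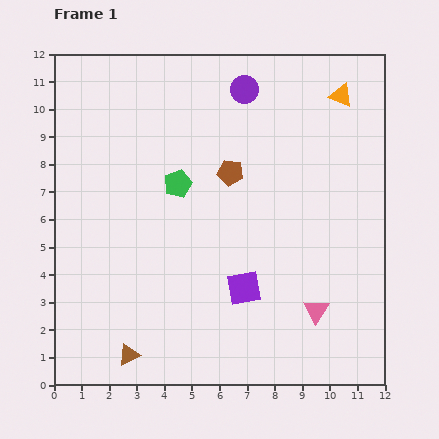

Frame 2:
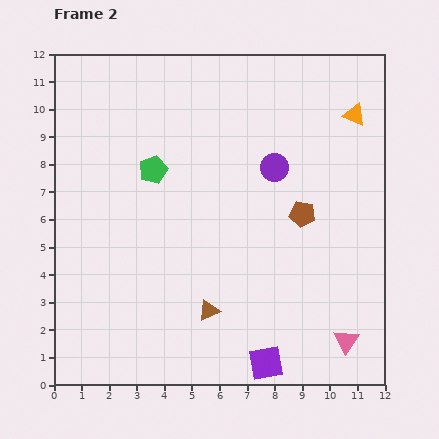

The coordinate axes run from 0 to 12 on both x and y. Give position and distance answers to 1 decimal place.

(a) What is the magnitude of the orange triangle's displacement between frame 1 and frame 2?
0.9

The orange triangle moved from (10.4, 10.5) to (10.9, 9.8), a distance of √(0.5² + 0.7²) ≈ 0.9.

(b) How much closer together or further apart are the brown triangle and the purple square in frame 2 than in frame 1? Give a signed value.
-2.0

Distance in frame 1: 4.8. Distance in frame 2: 2.8.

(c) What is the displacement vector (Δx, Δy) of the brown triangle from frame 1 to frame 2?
(2.9, 1.6)

The brown triangle was at (2.7, 1.1) in frame 1 and (5.6, 2.7) in frame 2.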